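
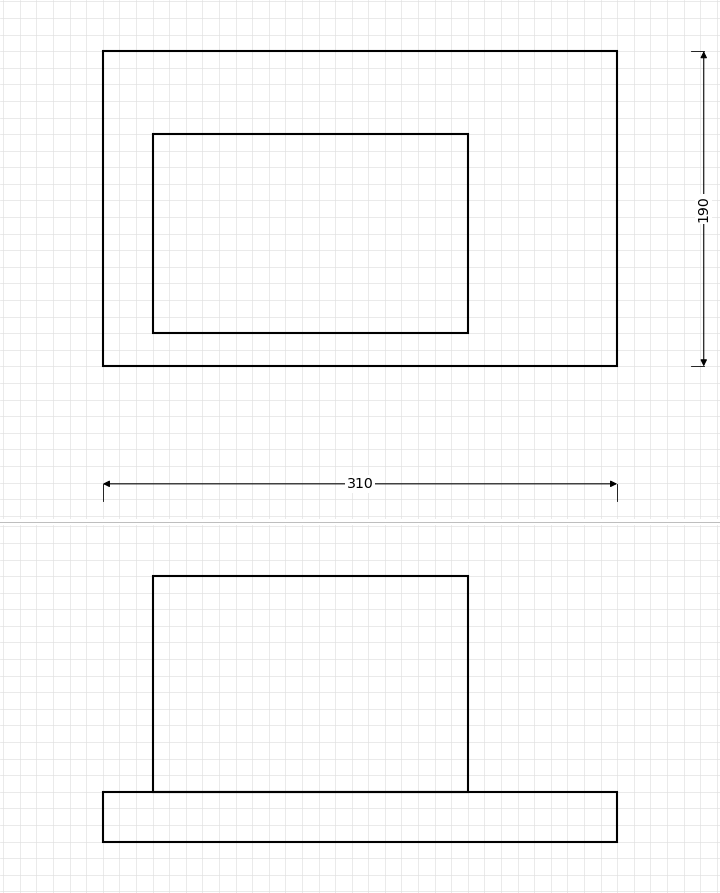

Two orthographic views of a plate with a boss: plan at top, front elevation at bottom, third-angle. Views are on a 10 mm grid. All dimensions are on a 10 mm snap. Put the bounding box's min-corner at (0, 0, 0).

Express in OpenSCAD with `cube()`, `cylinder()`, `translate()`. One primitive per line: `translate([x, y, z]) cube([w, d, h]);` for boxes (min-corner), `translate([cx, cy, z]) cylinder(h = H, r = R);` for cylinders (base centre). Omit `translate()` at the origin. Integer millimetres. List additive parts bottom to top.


cube([310, 190, 30]);
translate([30, 20, 30]) cube([190, 120, 130]);


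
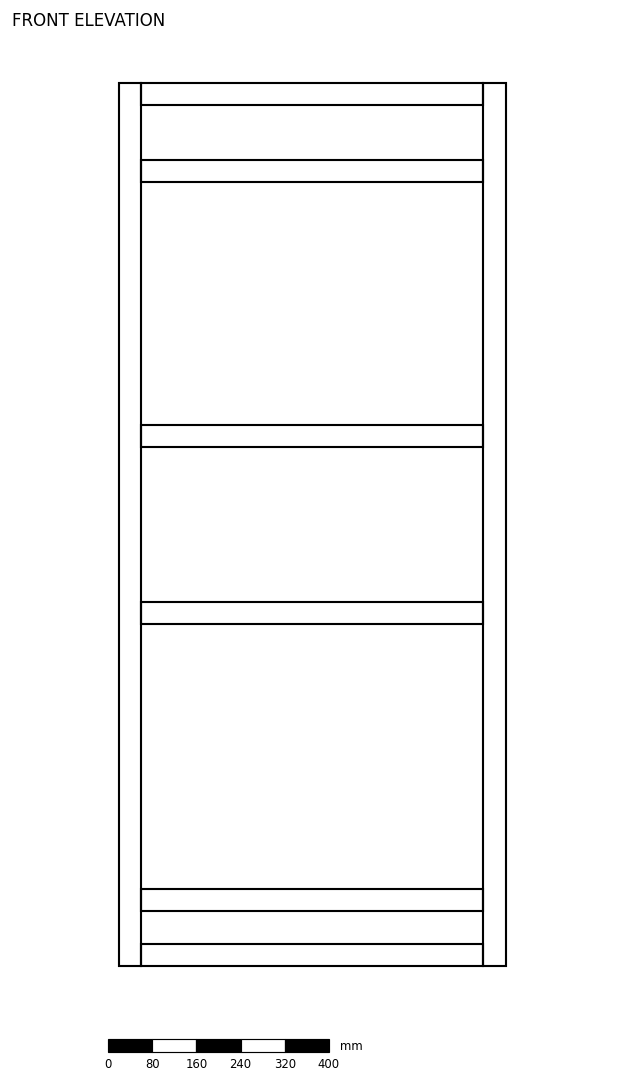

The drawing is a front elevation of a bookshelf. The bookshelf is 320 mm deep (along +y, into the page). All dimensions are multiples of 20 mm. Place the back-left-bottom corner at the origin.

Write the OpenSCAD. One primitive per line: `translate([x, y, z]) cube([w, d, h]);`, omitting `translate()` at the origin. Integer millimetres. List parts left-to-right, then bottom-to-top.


cube([40, 320, 1600]);
translate([40, 0, 0]) cube([620, 320, 40]);
translate([40, 0, 100]) cube([620, 320, 40]);
translate([40, 0, 620]) cube([620, 320, 40]);
translate([40, 0, 940]) cube([620, 320, 40]);
translate([40, 0, 1420]) cube([620, 320, 40]);
translate([40, 0, 1560]) cube([620, 320, 40]);
translate([660, 0, 0]) cube([40, 320, 1600]);


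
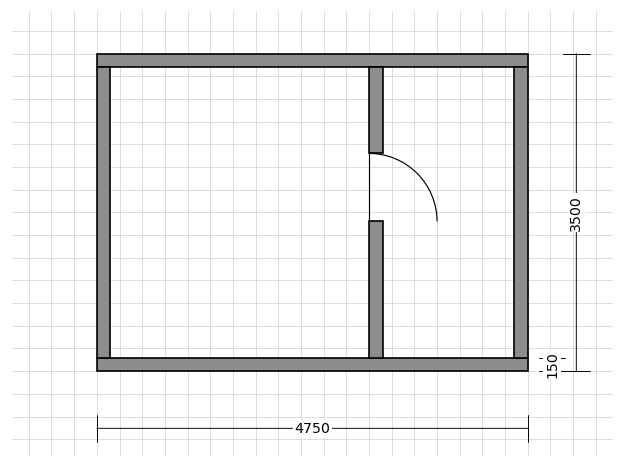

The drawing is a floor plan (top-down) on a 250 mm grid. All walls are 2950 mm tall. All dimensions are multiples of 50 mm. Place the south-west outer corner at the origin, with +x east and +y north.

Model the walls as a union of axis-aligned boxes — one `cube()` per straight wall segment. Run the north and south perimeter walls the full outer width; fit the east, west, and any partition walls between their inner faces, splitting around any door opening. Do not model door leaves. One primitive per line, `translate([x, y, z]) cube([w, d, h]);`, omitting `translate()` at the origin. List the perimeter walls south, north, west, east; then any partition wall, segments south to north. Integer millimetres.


cube([4750, 150, 2950]);
translate([0, 3350, 0]) cube([4750, 150, 2950]);
translate([0, 150, 0]) cube([150, 3200, 2950]);
translate([4600, 150, 0]) cube([150, 3200, 2950]);
translate([3000, 150, 0]) cube([150, 1500, 2950]);
translate([3000, 2400, 0]) cube([150, 950, 2950]);


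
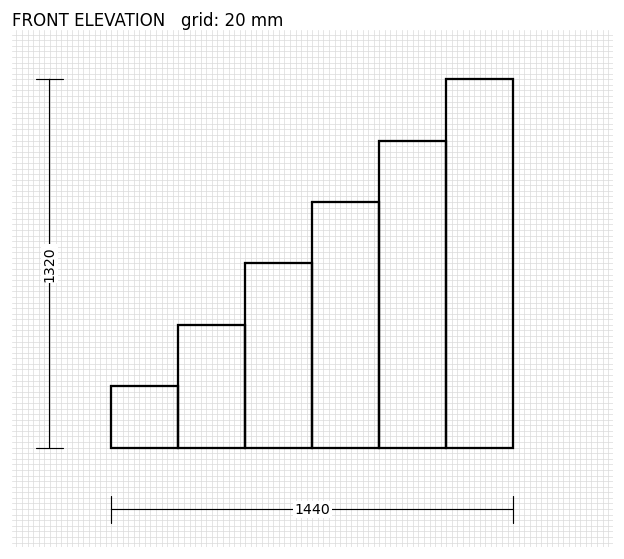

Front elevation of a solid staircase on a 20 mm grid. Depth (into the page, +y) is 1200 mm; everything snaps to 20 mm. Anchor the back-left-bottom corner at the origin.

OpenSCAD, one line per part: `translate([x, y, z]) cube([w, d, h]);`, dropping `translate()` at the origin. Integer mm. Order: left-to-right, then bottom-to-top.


cube([240, 1200, 220]);
translate([240, 0, 0]) cube([240, 1200, 440]);
translate([480, 0, 0]) cube([240, 1200, 660]);
translate([720, 0, 0]) cube([240, 1200, 880]);
translate([960, 0, 0]) cube([240, 1200, 1100]);
translate([1200, 0, 0]) cube([240, 1200, 1320]);


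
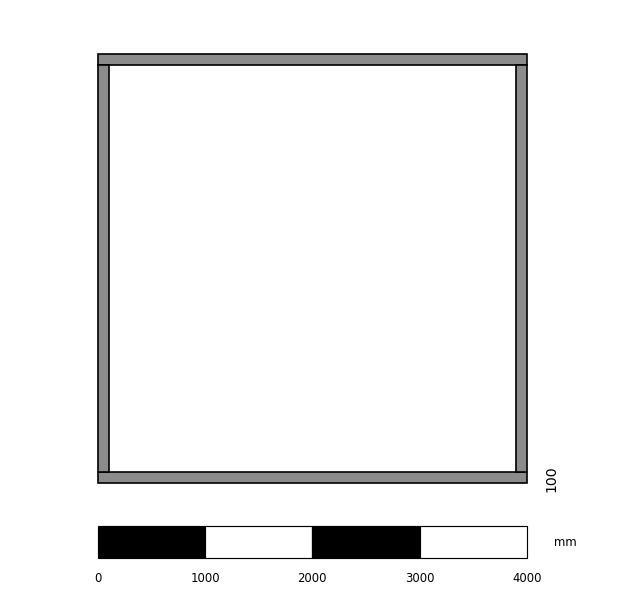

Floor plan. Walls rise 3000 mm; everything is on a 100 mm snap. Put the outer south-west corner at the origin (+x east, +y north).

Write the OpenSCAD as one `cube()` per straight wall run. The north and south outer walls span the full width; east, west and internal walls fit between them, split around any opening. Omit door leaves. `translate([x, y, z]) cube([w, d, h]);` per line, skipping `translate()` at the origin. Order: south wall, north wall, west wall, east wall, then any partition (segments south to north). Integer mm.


cube([4000, 100, 3000]);
translate([0, 3900, 0]) cube([4000, 100, 3000]);
translate([0, 100, 0]) cube([100, 3800, 3000]);
translate([3900, 100, 0]) cube([100, 3800, 3000]);


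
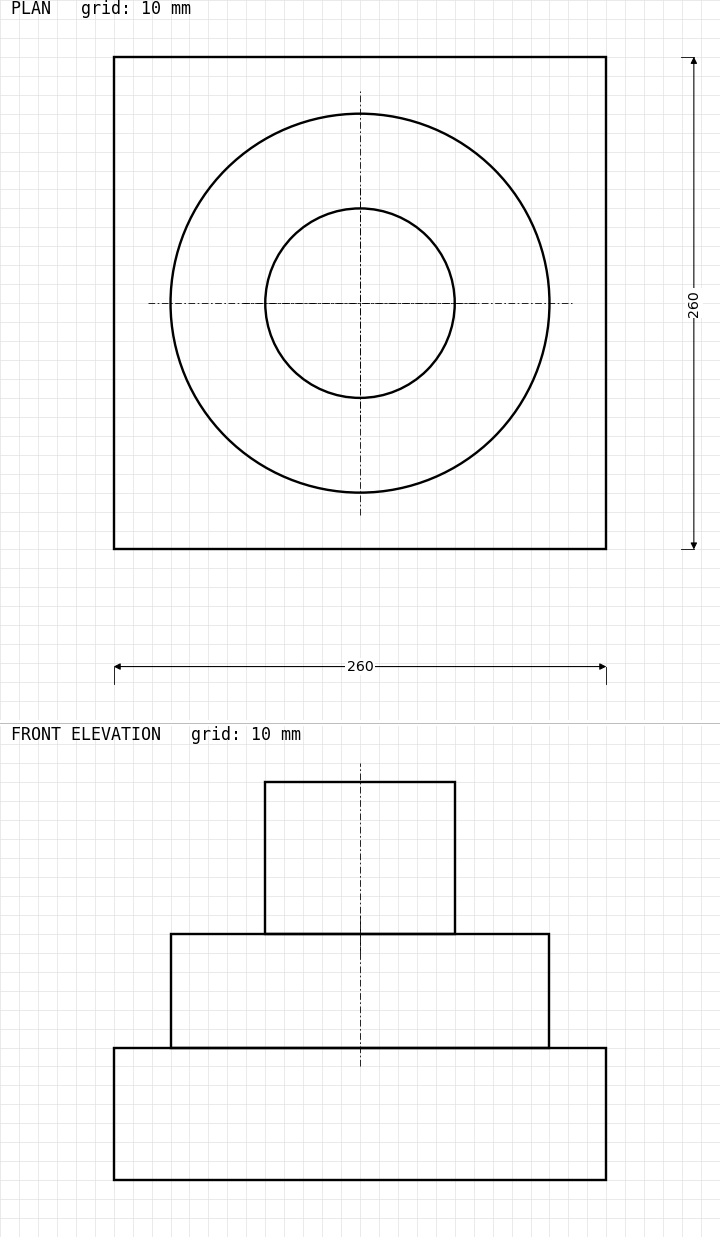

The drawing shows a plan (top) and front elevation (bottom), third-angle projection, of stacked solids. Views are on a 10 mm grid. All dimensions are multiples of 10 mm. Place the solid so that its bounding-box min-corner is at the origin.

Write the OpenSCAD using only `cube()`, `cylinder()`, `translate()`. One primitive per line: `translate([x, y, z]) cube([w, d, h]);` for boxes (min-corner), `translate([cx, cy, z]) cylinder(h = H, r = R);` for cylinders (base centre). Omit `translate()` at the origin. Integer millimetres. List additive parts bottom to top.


cube([260, 260, 70]);
translate([130, 130, 70]) cylinder(h = 60, r = 100);
translate([130, 130, 130]) cylinder(h = 80, r = 50);


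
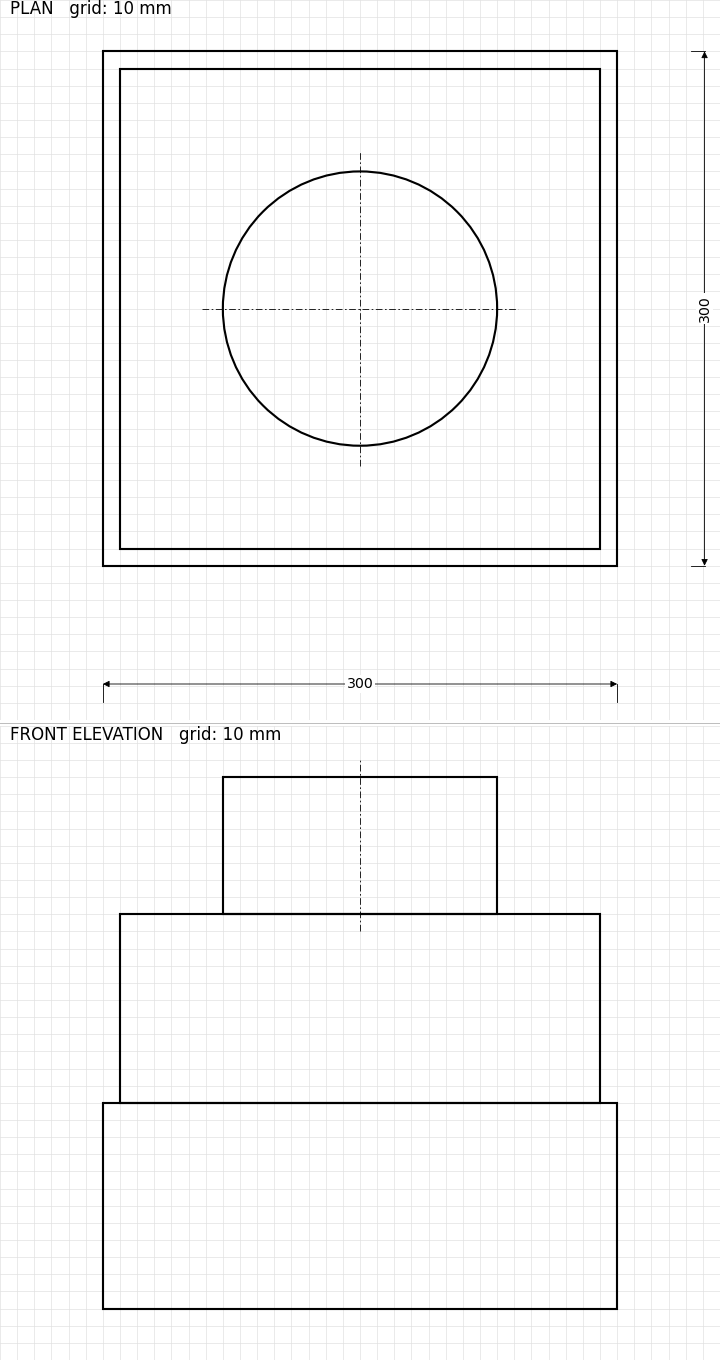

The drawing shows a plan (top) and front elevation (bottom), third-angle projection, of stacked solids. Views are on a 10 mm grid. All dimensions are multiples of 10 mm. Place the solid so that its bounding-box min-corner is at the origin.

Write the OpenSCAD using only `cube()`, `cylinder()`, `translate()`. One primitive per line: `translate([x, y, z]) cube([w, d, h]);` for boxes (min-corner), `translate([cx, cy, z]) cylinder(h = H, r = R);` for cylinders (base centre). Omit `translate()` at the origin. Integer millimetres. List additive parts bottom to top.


cube([300, 300, 120]);
translate([10, 10, 120]) cube([280, 280, 110]);
translate([150, 150, 230]) cylinder(h = 80, r = 80);


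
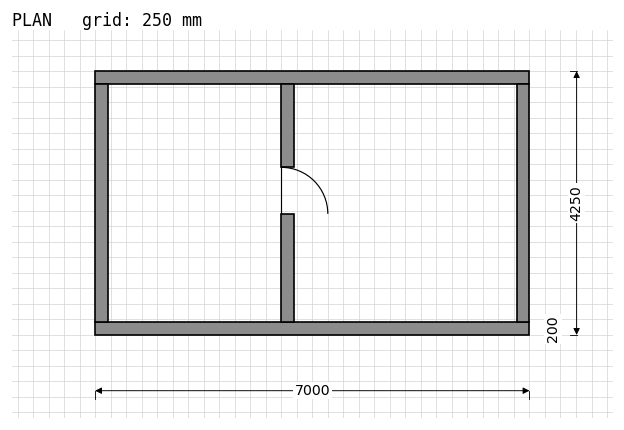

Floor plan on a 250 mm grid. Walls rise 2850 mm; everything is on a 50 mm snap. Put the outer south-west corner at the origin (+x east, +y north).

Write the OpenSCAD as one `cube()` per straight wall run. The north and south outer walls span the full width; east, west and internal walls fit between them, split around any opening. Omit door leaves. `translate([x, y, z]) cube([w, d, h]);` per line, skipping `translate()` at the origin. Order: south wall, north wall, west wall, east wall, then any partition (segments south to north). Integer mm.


cube([7000, 200, 2850]);
translate([0, 4050, 0]) cube([7000, 200, 2850]);
translate([0, 200, 0]) cube([200, 3850, 2850]);
translate([6800, 200, 0]) cube([200, 3850, 2850]);
translate([3000, 200, 0]) cube([200, 1750, 2850]);
translate([3000, 2700, 0]) cube([200, 1350, 2850]);


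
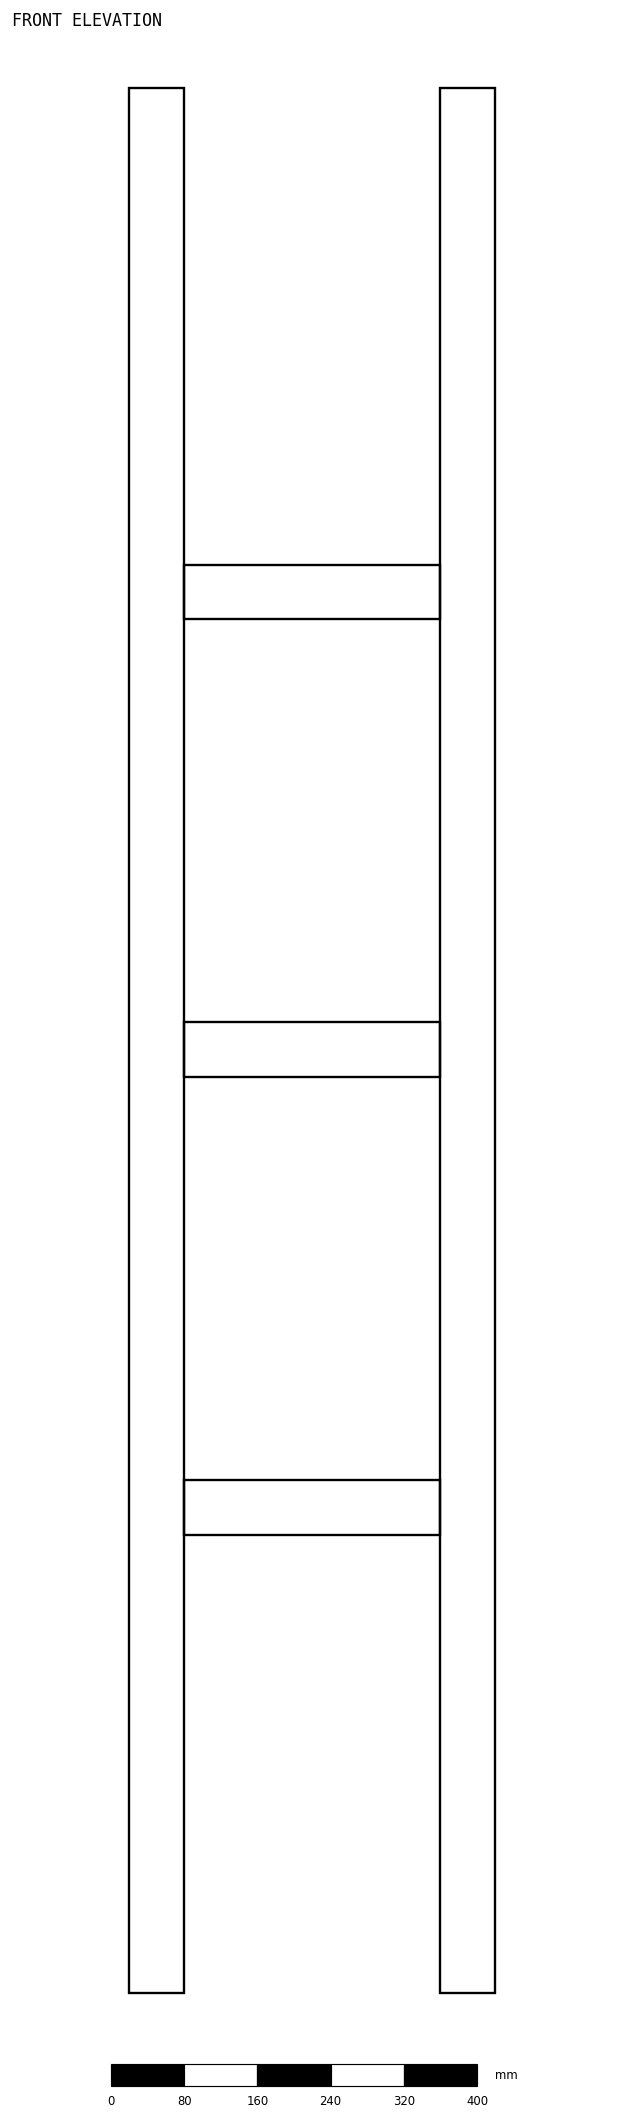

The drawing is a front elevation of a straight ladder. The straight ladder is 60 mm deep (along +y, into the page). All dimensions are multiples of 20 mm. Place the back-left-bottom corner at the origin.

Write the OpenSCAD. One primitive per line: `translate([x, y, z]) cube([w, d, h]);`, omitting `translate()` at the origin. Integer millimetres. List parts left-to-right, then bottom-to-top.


cube([60, 60, 2080]);
translate([60, 0, 500]) cube([280, 60, 60]);
translate([60, 0, 1000]) cube([280, 60, 60]);
translate([60, 0, 1500]) cube([280, 60, 60]);
translate([340, 0, 0]) cube([60, 60, 2080]);


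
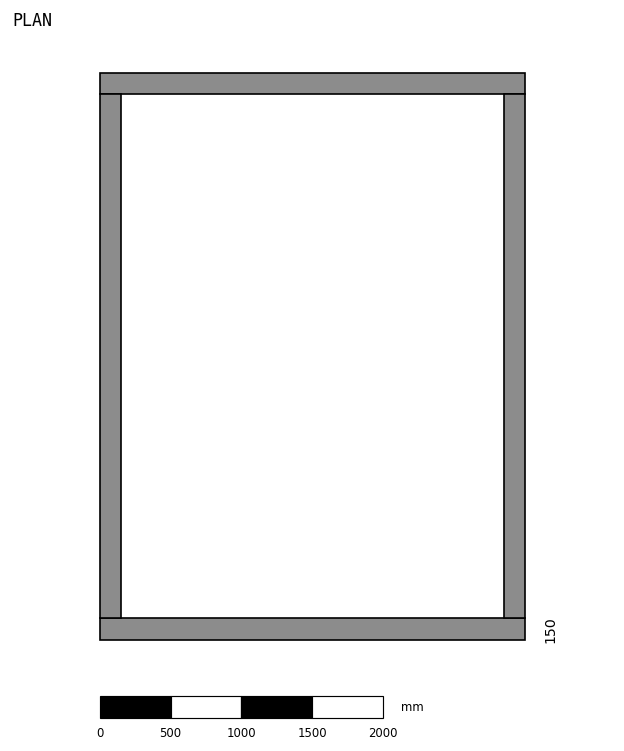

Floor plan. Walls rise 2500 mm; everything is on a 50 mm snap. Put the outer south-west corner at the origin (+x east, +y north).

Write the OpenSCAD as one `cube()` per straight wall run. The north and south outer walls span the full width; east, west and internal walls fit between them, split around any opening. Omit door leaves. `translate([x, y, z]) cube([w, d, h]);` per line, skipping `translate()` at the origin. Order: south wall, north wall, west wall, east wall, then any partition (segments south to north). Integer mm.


cube([3000, 150, 2500]);
translate([0, 3850, 0]) cube([3000, 150, 2500]);
translate([0, 150, 0]) cube([150, 3700, 2500]);
translate([2850, 150, 0]) cube([150, 3700, 2500]);


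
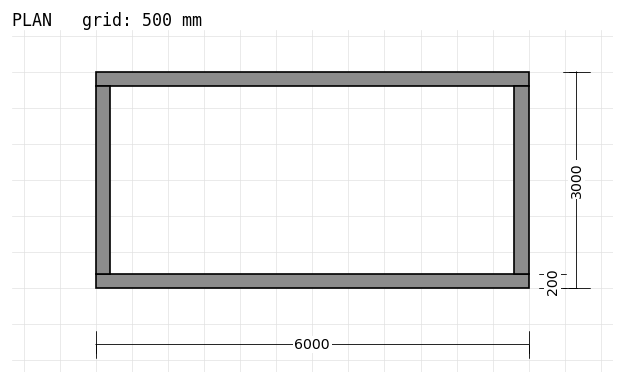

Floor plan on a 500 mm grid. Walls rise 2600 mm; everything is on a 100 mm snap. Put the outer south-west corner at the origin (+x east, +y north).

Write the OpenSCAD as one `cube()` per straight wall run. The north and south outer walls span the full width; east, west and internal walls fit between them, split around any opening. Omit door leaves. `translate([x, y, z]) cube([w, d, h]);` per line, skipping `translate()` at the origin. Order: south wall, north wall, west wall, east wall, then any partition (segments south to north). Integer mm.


cube([6000, 200, 2600]);
translate([0, 2800, 0]) cube([6000, 200, 2600]);
translate([0, 200, 0]) cube([200, 2600, 2600]);
translate([5800, 200, 0]) cube([200, 2600, 2600]);


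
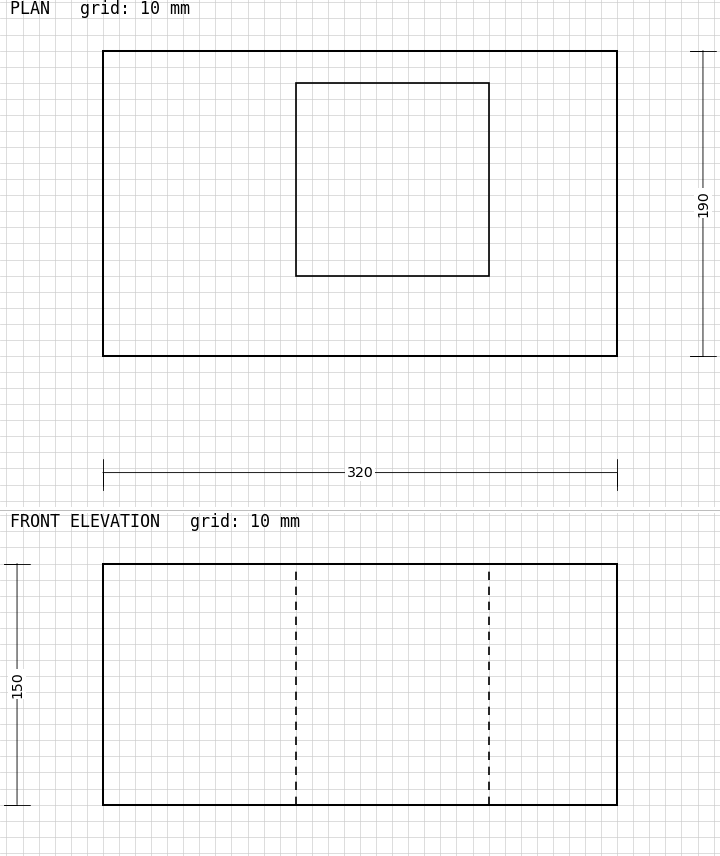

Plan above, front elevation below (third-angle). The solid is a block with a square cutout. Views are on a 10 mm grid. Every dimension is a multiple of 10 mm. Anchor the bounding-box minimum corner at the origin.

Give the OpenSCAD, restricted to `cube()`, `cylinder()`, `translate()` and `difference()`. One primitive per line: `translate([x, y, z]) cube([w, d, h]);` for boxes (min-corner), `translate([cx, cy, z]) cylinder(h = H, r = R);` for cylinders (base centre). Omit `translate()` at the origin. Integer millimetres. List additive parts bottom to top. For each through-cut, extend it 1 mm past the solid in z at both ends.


difference() {
  cube([320, 190, 150]);
  translate([120, 50, -1]) cube([120, 120, 152]);
}


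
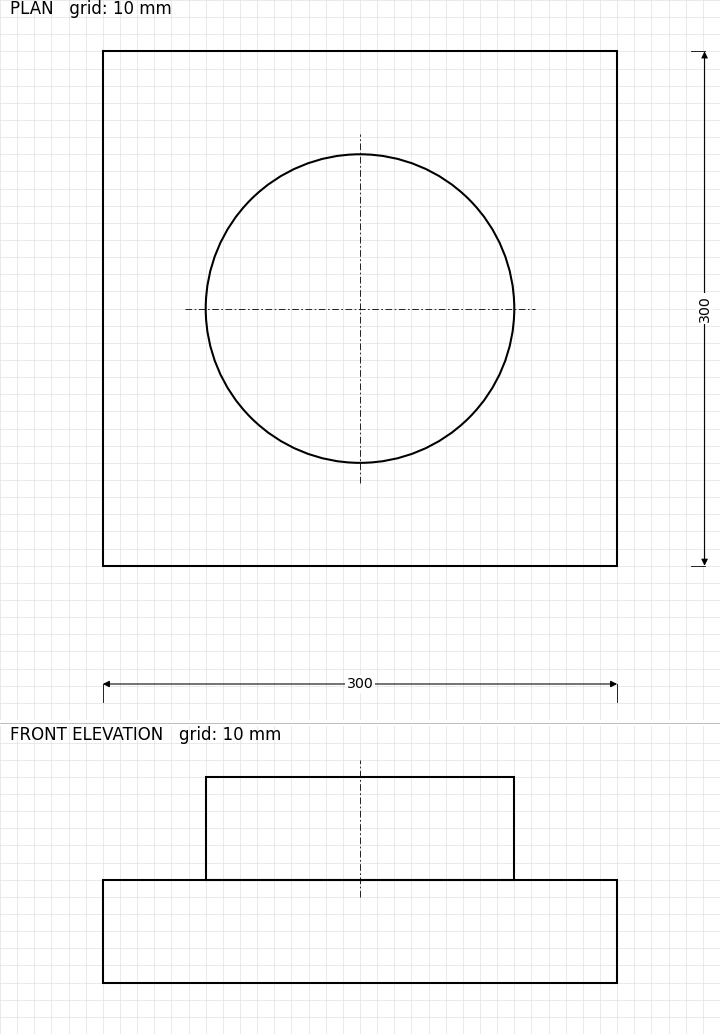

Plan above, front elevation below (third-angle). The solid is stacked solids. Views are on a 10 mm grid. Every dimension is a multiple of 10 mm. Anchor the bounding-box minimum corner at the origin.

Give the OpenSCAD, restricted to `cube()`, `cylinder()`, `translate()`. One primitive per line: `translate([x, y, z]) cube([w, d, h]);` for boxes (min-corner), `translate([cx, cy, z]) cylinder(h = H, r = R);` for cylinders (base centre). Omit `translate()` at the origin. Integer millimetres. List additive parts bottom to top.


cube([300, 300, 60]);
translate([150, 150, 60]) cylinder(h = 60, r = 90);


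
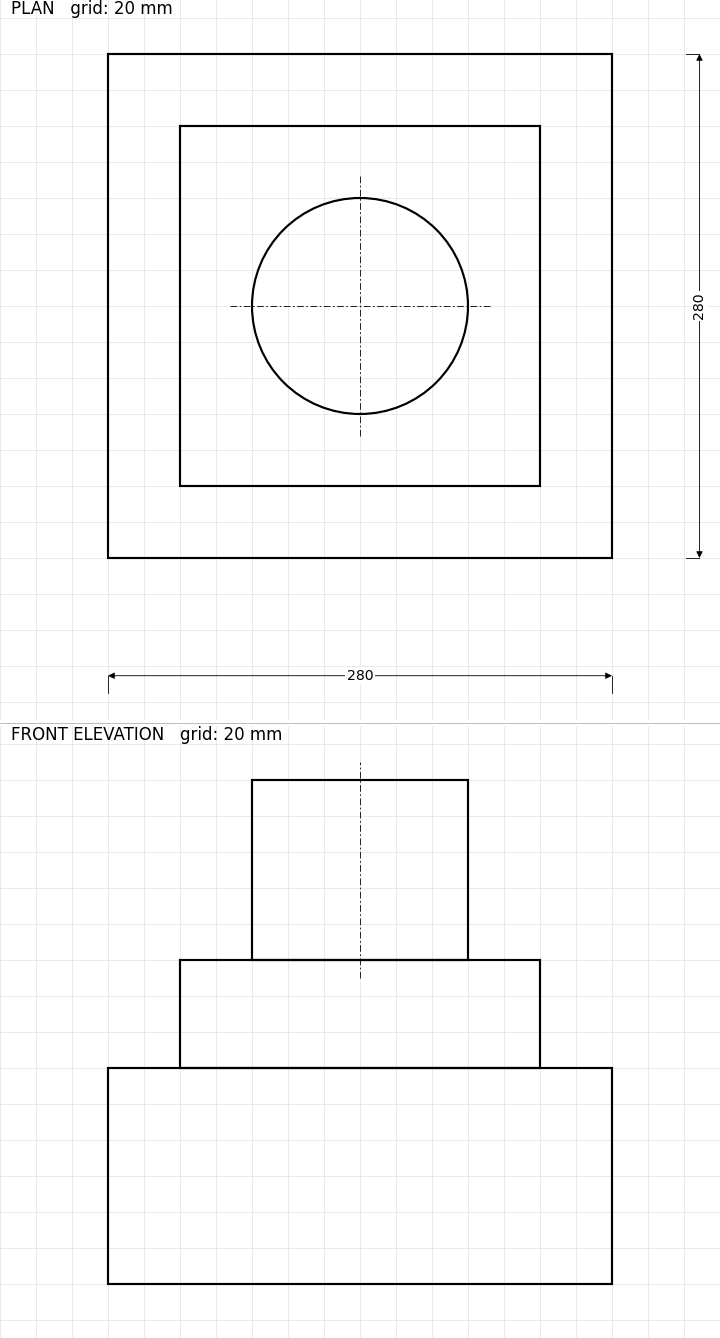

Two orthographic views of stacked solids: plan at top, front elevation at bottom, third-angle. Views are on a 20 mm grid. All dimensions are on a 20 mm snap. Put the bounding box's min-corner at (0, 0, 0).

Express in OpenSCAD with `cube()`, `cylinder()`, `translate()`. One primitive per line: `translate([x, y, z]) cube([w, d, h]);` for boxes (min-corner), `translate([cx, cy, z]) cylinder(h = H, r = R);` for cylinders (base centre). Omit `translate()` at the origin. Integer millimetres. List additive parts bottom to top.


cube([280, 280, 120]);
translate([40, 40, 120]) cube([200, 200, 60]);
translate([140, 140, 180]) cylinder(h = 100, r = 60);


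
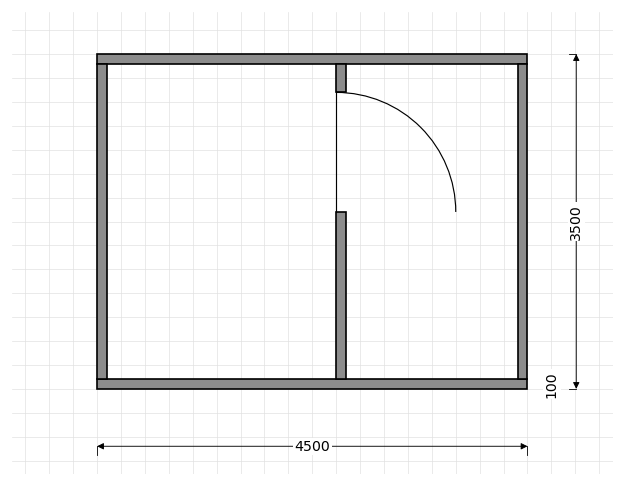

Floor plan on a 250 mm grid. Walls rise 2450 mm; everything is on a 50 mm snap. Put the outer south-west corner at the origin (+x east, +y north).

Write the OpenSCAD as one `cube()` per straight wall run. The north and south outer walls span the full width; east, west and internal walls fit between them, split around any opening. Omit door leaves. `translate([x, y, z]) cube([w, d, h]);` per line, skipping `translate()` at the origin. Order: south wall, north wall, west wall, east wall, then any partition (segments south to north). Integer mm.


cube([4500, 100, 2450]);
translate([0, 3400, 0]) cube([4500, 100, 2450]);
translate([0, 100, 0]) cube([100, 3300, 2450]);
translate([4400, 100, 0]) cube([100, 3300, 2450]);
translate([2500, 100, 0]) cube([100, 1750, 2450]);
translate([2500, 3100, 0]) cube([100, 300, 2450]);


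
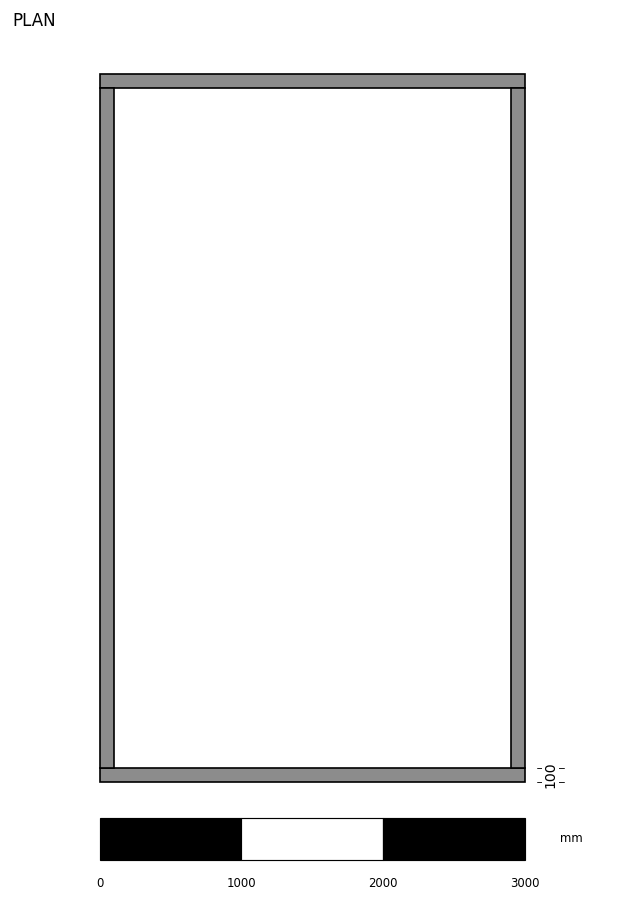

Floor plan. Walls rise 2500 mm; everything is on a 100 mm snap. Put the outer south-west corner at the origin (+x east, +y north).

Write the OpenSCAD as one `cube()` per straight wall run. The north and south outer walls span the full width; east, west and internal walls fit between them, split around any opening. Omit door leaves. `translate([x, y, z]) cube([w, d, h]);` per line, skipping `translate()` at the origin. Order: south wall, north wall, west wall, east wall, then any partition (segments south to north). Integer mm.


cube([3000, 100, 2500]);
translate([0, 4900, 0]) cube([3000, 100, 2500]);
translate([0, 100, 0]) cube([100, 4800, 2500]);
translate([2900, 100, 0]) cube([100, 4800, 2500]);


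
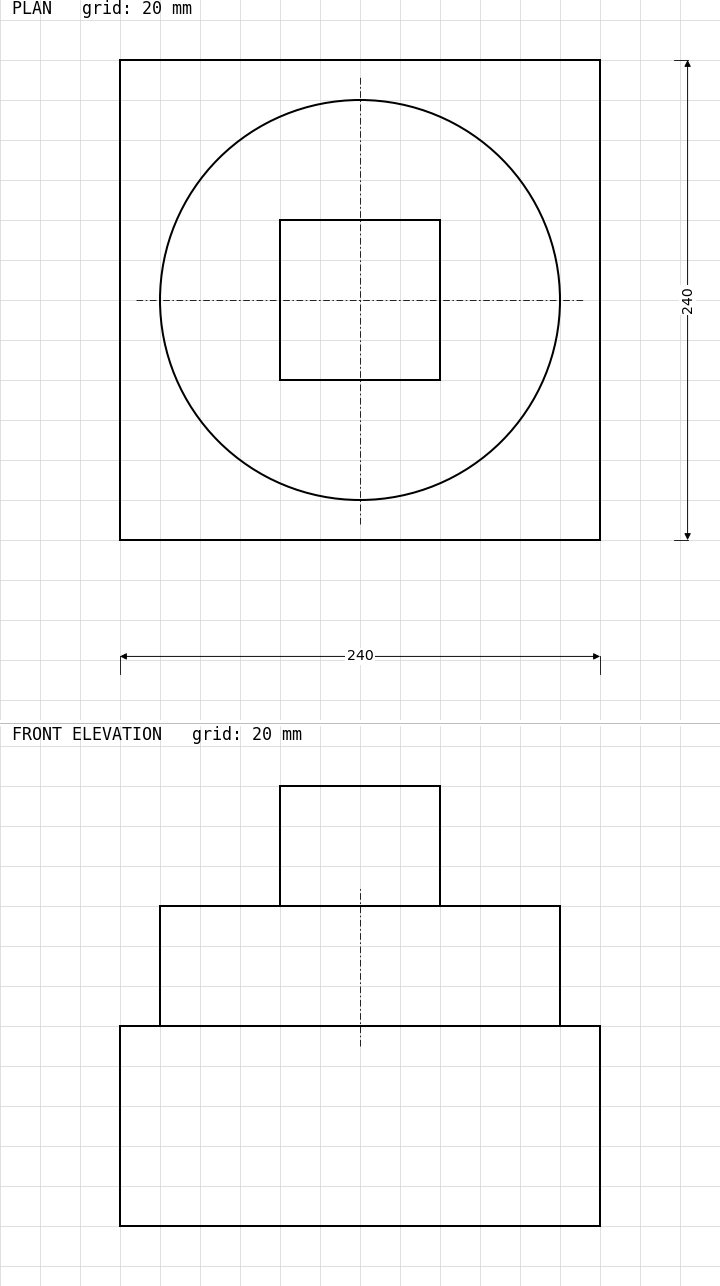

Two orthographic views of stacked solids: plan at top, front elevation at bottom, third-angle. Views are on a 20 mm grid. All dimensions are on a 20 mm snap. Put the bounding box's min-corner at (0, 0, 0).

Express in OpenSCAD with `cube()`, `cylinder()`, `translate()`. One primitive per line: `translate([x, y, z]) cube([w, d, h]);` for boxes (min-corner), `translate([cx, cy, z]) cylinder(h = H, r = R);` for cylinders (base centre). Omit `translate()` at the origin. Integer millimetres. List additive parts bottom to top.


cube([240, 240, 100]);
translate([120, 120, 100]) cylinder(h = 60, r = 100);
translate([80, 80, 160]) cube([80, 80, 60]);


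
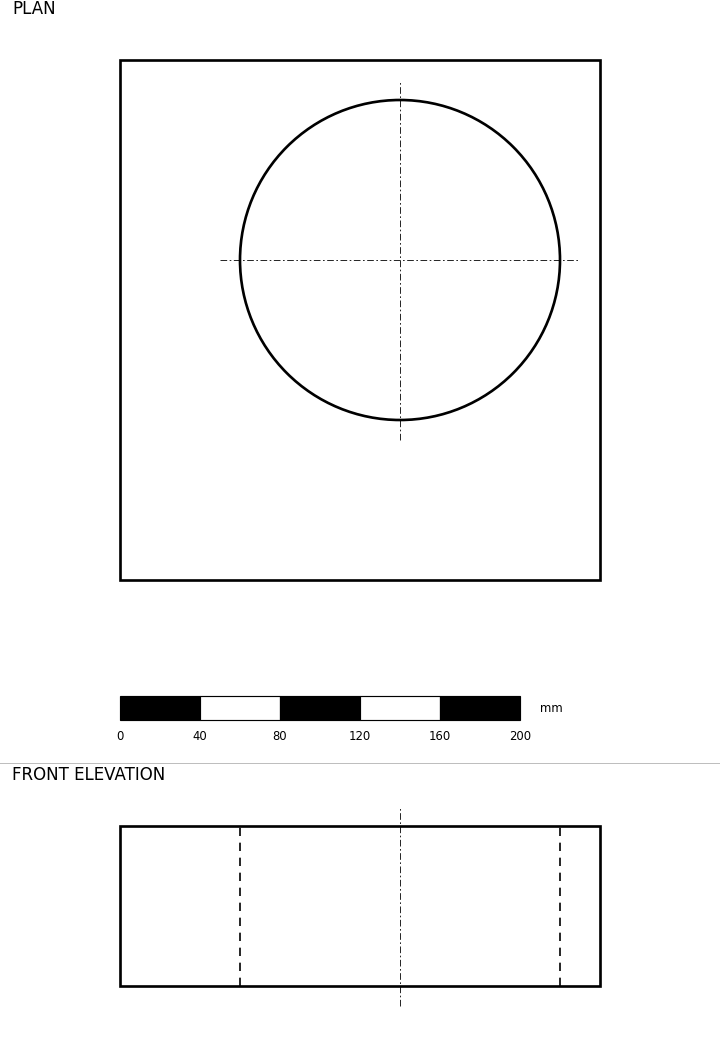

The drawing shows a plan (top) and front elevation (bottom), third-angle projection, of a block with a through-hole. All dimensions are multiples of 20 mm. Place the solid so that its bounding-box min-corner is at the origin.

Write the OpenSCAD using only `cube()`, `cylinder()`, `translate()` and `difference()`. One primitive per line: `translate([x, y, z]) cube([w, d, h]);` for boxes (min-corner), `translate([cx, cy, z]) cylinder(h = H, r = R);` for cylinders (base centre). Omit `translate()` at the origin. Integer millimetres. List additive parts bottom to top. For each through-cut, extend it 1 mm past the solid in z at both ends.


difference() {
  cube([240, 260, 80]);
  translate([140, 160, -1]) cylinder(h = 82, r = 80);
}


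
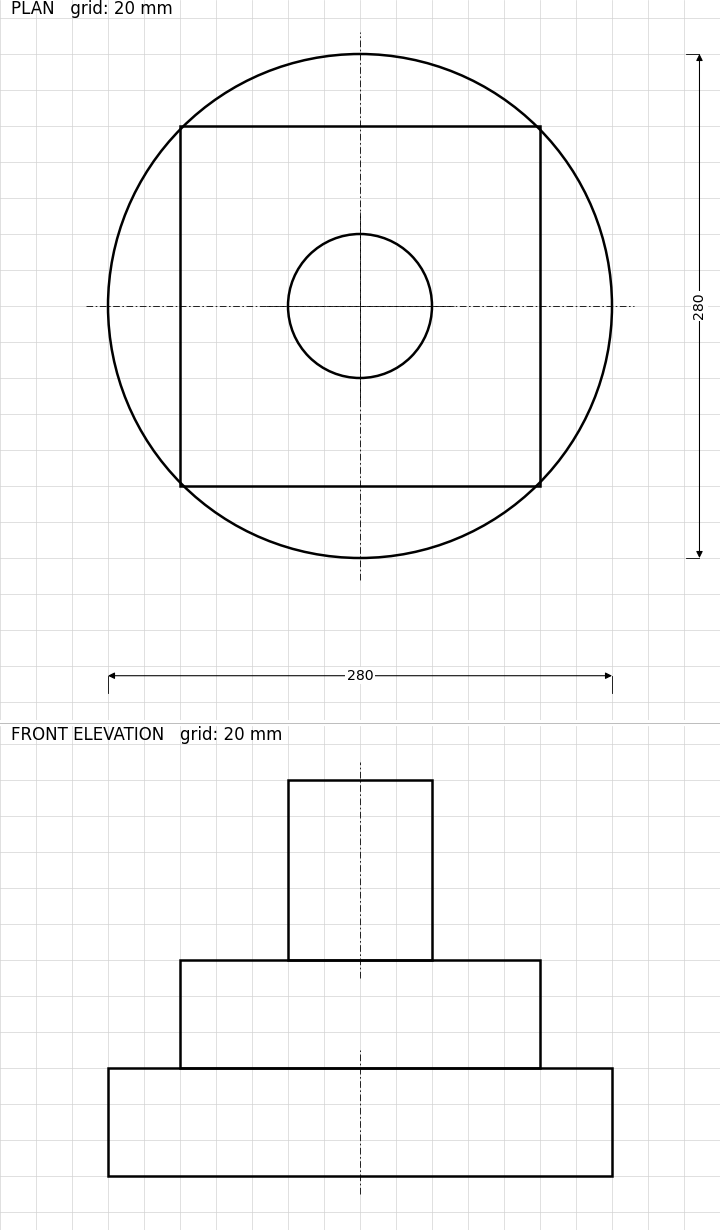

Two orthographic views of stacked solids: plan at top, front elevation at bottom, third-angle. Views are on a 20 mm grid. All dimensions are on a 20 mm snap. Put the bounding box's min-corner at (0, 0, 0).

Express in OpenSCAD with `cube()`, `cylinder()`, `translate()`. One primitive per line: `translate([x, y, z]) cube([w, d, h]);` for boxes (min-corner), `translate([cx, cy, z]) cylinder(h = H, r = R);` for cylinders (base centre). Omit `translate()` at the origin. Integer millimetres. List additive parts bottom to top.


translate([140, 140, 0]) cylinder(h = 60, r = 140);
translate([40, 40, 60]) cube([200, 200, 60]);
translate([140, 140, 120]) cylinder(h = 100, r = 40);


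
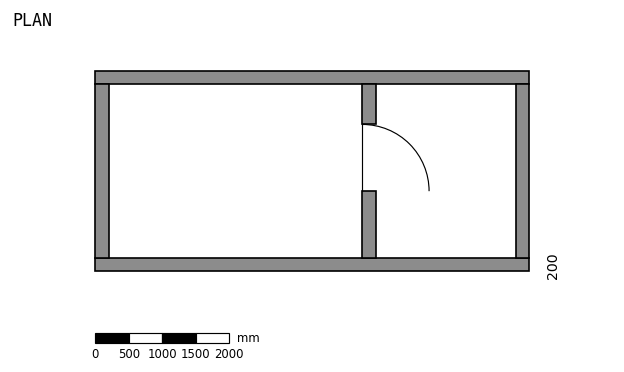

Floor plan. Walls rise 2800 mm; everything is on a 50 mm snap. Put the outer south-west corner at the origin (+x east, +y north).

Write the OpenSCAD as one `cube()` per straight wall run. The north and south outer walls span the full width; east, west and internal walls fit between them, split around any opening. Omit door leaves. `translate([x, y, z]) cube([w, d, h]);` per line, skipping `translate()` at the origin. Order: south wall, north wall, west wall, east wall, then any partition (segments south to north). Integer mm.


cube([6500, 200, 2800]);
translate([0, 2800, 0]) cube([6500, 200, 2800]);
translate([0, 200, 0]) cube([200, 2600, 2800]);
translate([6300, 200, 0]) cube([200, 2600, 2800]);
translate([4000, 200, 0]) cube([200, 1000, 2800]);
translate([4000, 2200, 0]) cube([200, 600, 2800]);


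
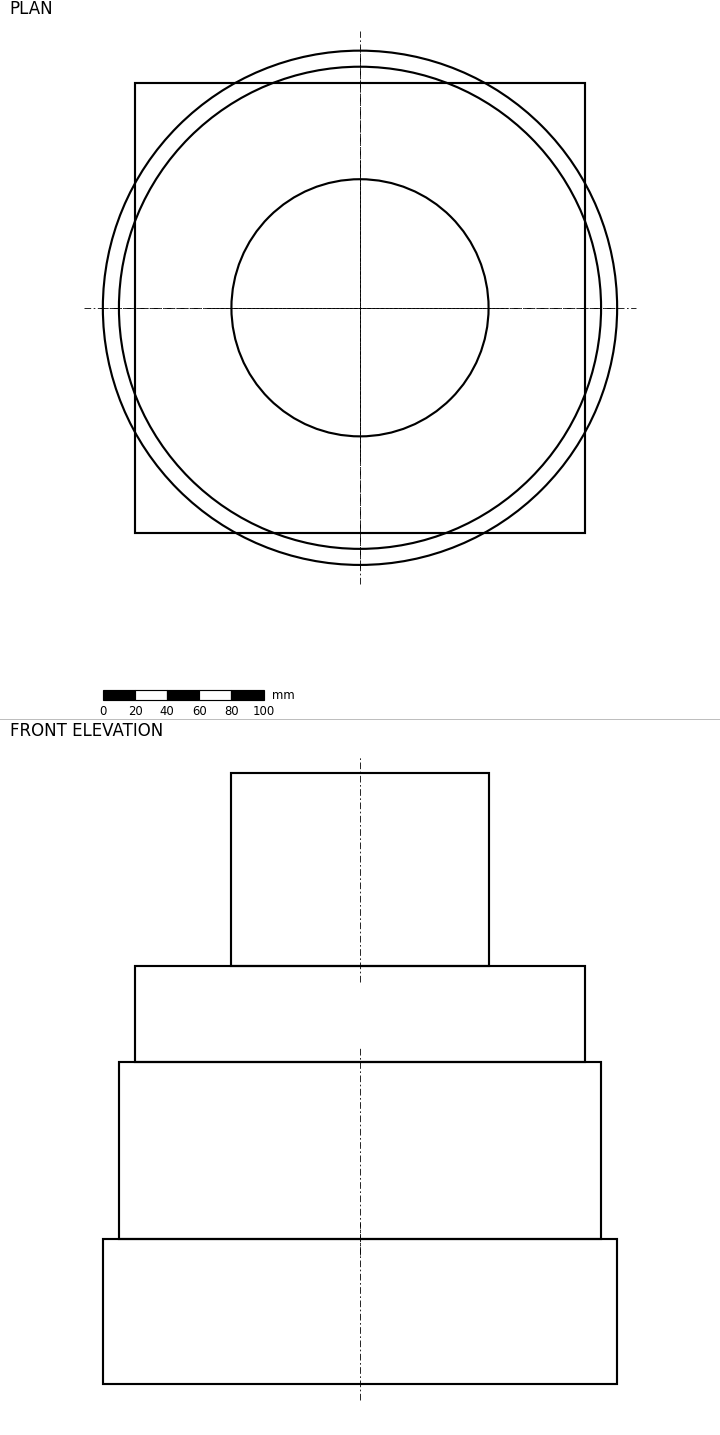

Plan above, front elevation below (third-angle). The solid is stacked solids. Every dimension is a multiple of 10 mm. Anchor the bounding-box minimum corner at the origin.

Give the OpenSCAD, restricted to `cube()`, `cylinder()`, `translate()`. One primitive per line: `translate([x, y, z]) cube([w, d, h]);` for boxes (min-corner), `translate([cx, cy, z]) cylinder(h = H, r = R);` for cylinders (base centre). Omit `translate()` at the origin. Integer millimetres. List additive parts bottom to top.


translate([160, 160, 0]) cylinder(h = 90, r = 160);
translate([160, 160, 90]) cylinder(h = 110, r = 150);
translate([20, 20, 200]) cube([280, 280, 60]);
translate([160, 160, 260]) cylinder(h = 120, r = 80);


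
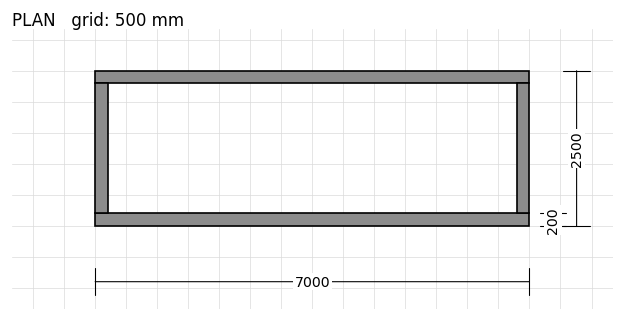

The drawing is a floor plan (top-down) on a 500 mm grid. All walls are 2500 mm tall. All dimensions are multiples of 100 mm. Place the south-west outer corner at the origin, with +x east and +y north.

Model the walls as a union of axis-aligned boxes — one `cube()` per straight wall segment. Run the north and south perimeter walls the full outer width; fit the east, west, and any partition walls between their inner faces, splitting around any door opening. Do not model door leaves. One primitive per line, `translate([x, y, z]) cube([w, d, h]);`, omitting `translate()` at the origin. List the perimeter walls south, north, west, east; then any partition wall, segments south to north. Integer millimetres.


cube([7000, 200, 2500]);
translate([0, 2300, 0]) cube([7000, 200, 2500]);
translate([0, 200, 0]) cube([200, 2100, 2500]);
translate([6800, 200, 0]) cube([200, 2100, 2500]);


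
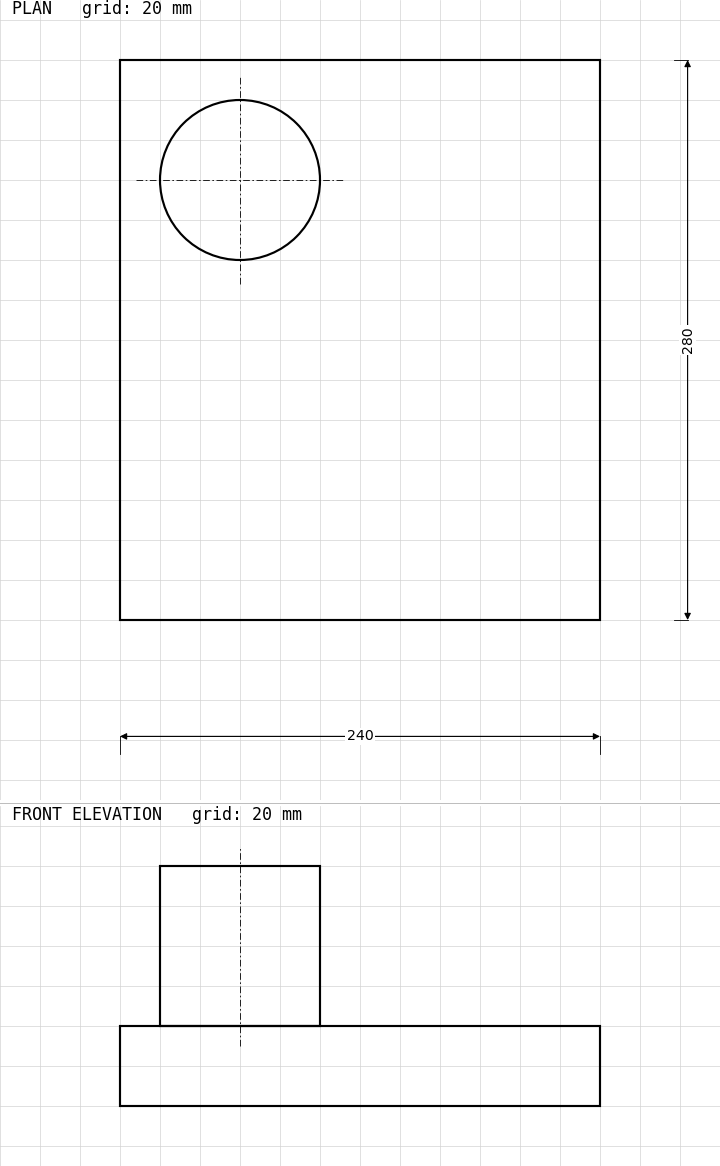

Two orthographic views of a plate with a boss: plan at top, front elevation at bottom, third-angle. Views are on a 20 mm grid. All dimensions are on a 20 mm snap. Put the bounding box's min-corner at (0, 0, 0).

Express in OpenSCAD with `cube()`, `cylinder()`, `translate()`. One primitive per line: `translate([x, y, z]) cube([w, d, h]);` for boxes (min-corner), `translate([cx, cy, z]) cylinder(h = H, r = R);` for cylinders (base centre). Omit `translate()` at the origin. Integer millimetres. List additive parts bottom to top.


cube([240, 280, 40]);
translate([60, 220, 40]) cylinder(h = 80, r = 40);


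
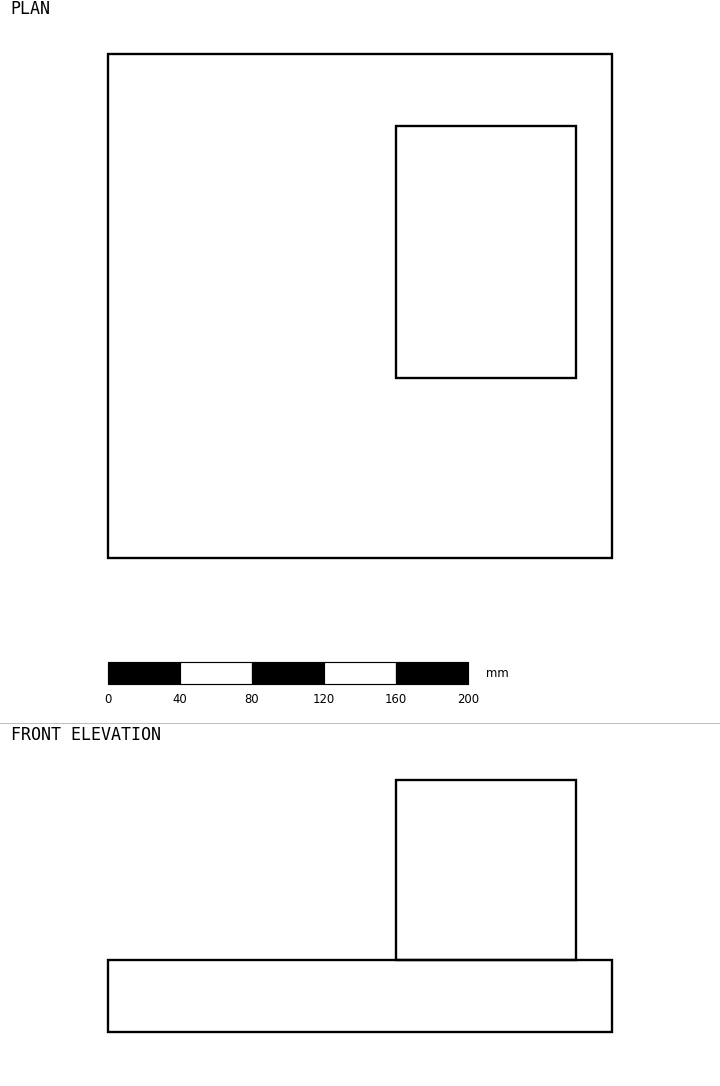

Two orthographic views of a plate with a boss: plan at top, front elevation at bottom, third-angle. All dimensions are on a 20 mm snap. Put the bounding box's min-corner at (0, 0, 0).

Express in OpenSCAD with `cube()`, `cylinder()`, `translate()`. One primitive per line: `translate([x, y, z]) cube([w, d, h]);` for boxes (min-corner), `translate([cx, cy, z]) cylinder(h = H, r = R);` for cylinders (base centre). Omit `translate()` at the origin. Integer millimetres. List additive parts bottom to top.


cube([280, 280, 40]);
translate([160, 100, 40]) cube([100, 140, 100]);


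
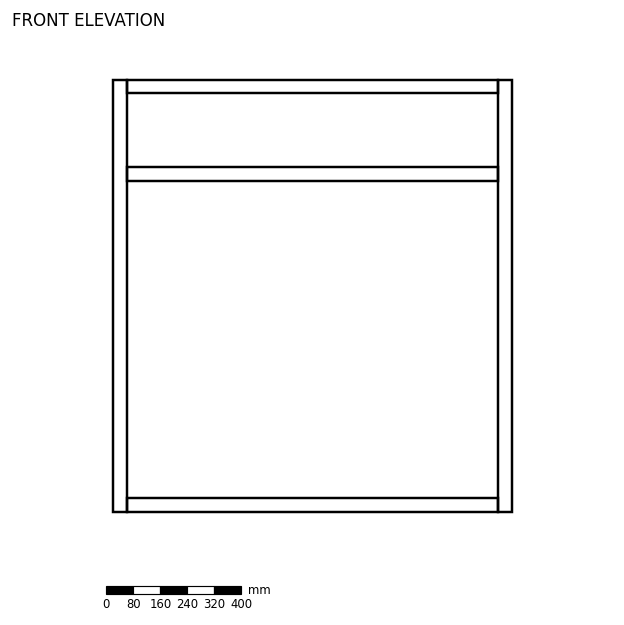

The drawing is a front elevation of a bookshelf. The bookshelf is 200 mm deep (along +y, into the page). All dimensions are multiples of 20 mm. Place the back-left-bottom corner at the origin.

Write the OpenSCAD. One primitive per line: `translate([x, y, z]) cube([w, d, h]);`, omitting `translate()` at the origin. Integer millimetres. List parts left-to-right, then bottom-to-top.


cube([40, 200, 1280]);
translate([40, 0, 0]) cube([1100, 200, 40]);
translate([40, 0, 980]) cube([1100, 200, 40]);
translate([40, 0, 1240]) cube([1100, 200, 40]);
translate([1140, 0, 0]) cube([40, 200, 1280]);


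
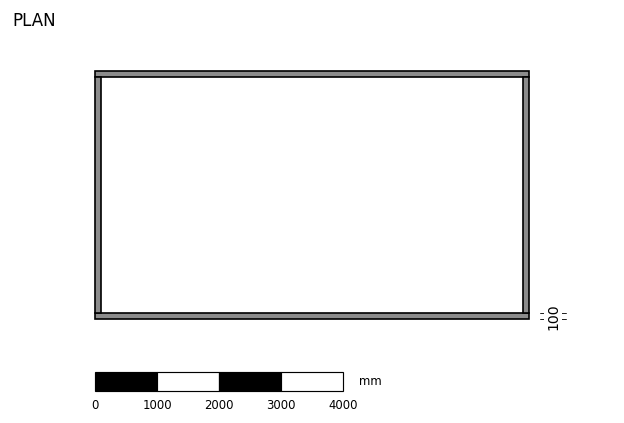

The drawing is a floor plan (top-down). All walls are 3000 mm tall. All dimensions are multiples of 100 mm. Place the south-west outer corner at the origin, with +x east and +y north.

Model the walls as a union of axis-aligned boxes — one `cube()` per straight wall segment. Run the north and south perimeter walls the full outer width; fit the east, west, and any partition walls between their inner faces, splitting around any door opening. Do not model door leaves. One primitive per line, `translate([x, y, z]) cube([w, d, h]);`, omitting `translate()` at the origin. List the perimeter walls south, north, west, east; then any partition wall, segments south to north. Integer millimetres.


cube([7000, 100, 3000]);
translate([0, 3900, 0]) cube([7000, 100, 3000]);
translate([0, 100, 0]) cube([100, 3800, 3000]);
translate([6900, 100, 0]) cube([100, 3800, 3000]);


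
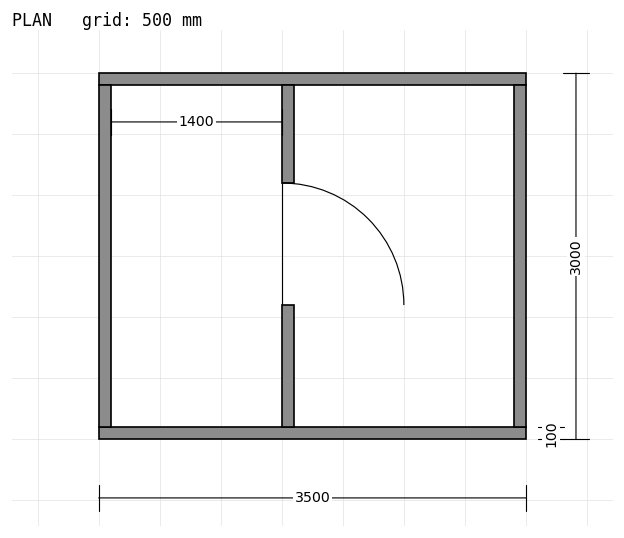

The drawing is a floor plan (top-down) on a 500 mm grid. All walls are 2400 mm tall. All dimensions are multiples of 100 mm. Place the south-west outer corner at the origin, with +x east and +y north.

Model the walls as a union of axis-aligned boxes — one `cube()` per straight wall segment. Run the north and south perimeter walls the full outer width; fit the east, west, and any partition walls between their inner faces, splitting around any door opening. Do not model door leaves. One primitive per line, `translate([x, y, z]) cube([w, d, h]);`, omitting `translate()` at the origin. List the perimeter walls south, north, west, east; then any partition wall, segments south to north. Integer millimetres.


cube([3500, 100, 2400]);
translate([0, 2900, 0]) cube([3500, 100, 2400]);
translate([0, 100, 0]) cube([100, 2800, 2400]);
translate([3400, 100, 0]) cube([100, 2800, 2400]);
translate([1500, 100, 0]) cube([100, 1000, 2400]);
translate([1500, 2100, 0]) cube([100, 800, 2400]);


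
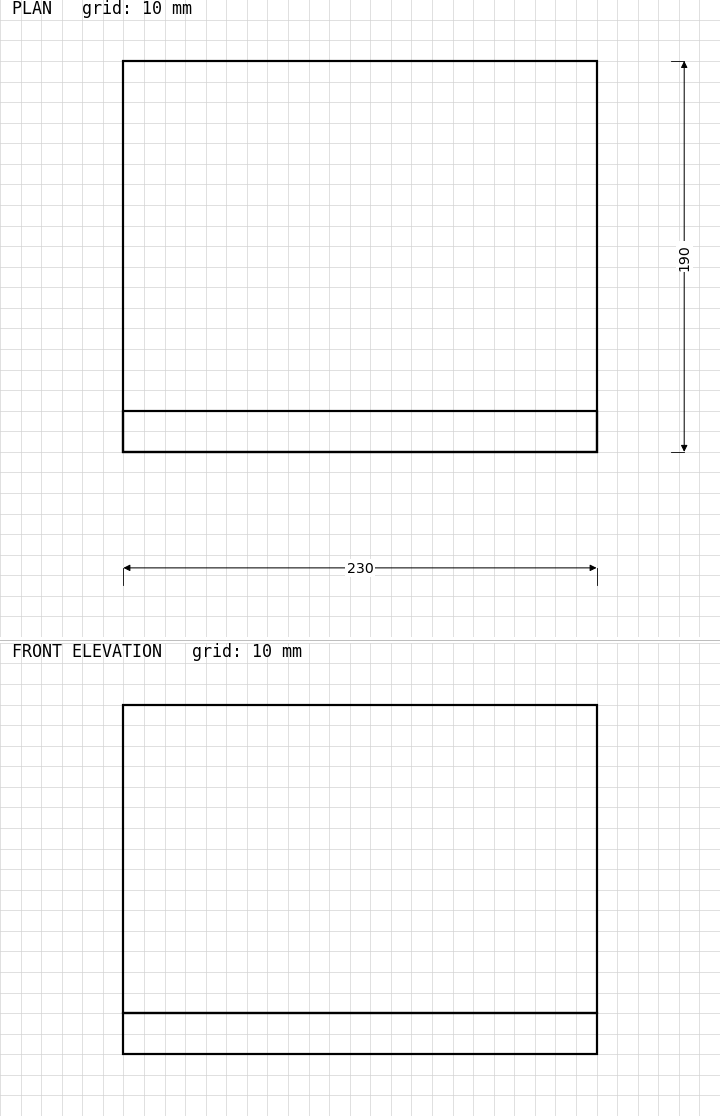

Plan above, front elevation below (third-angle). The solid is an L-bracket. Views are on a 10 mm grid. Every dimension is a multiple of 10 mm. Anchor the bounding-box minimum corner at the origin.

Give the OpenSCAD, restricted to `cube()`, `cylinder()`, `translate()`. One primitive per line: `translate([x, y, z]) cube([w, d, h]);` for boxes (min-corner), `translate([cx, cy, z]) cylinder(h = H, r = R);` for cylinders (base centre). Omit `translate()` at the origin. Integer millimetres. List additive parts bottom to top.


cube([230, 190, 20]);
translate([0, 0, 20]) cube([230, 20, 150]);


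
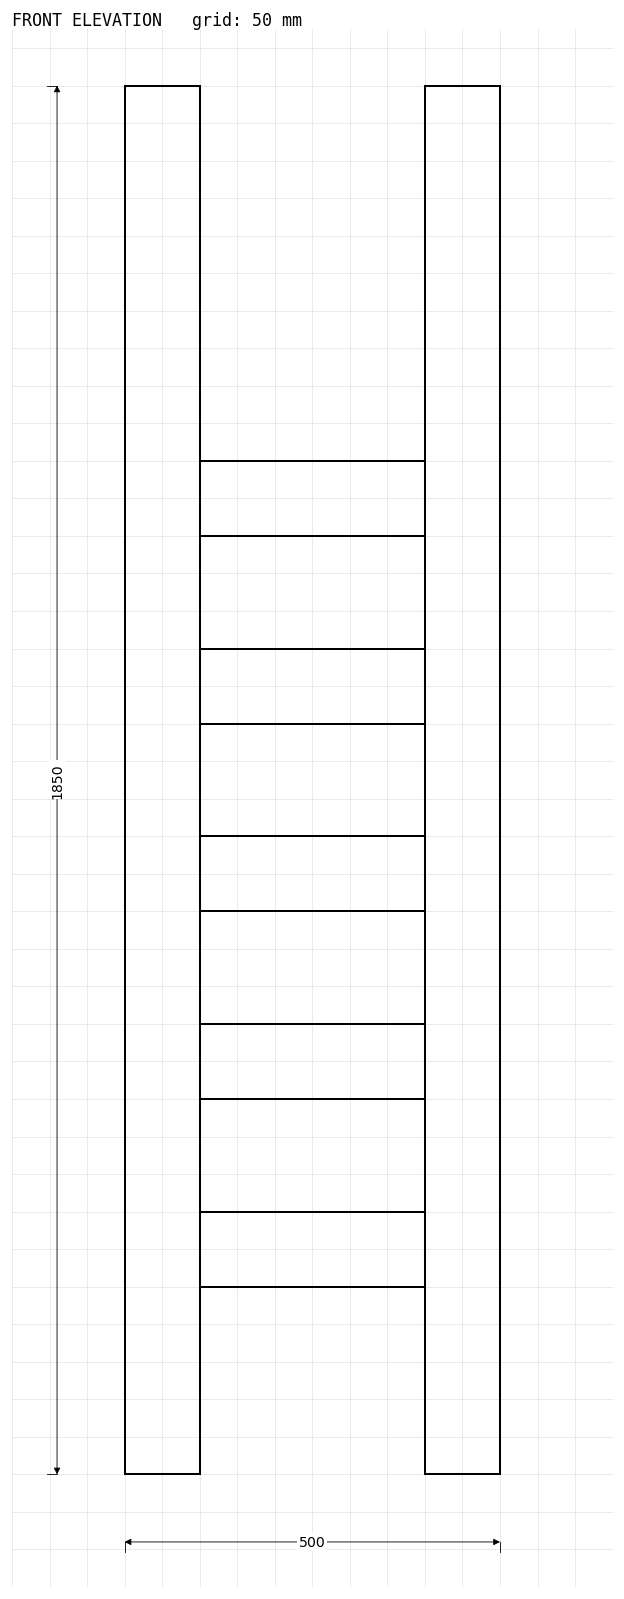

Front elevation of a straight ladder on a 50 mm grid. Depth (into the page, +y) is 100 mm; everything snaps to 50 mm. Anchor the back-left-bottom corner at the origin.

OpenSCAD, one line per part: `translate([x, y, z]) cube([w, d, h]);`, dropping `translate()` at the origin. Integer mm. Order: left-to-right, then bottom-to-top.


cube([100, 100, 1850]);
translate([100, 0, 250]) cube([300, 100, 100]);
translate([100, 0, 500]) cube([300, 100, 100]);
translate([100, 0, 750]) cube([300, 100, 100]);
translate([100, 0, 1000]) cube([300, 100, 100]);
translate([100, 0, 1250]) cube([300, 100, 100]);
translate([400, 0, 0]) cube([100, 100, 1850]);


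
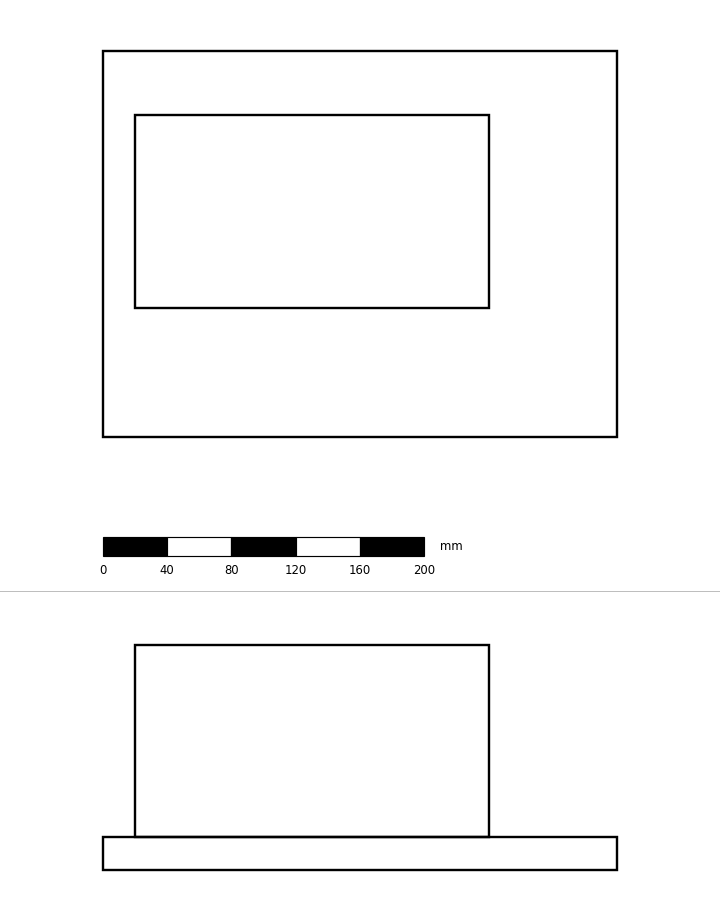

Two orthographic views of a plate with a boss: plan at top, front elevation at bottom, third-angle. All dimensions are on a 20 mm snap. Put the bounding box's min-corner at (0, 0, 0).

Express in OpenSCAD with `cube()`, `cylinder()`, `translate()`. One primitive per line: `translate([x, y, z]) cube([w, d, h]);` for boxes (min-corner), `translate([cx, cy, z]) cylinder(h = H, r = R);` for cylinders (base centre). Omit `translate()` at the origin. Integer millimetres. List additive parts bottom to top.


cube([320, 240, 20]);
translate([20, 80, 20]) cube([220, 120, 120]);


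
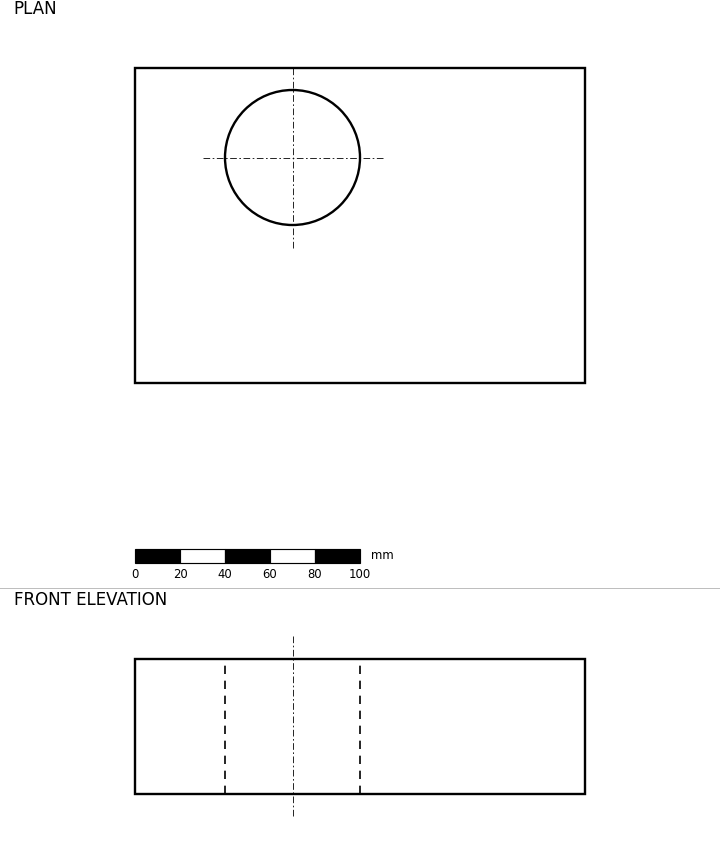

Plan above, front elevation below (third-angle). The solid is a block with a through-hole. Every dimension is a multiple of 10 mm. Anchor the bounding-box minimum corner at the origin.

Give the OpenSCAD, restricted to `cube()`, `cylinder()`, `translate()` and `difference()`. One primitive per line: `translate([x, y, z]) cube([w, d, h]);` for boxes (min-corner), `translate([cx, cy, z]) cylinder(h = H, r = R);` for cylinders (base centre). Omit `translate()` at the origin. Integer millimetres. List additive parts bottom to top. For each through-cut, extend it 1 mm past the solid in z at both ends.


difference() {
  cube([200, 140, 60]);
  translate([70, 100, -1]) cylinder(h = 62, r = 30);
}


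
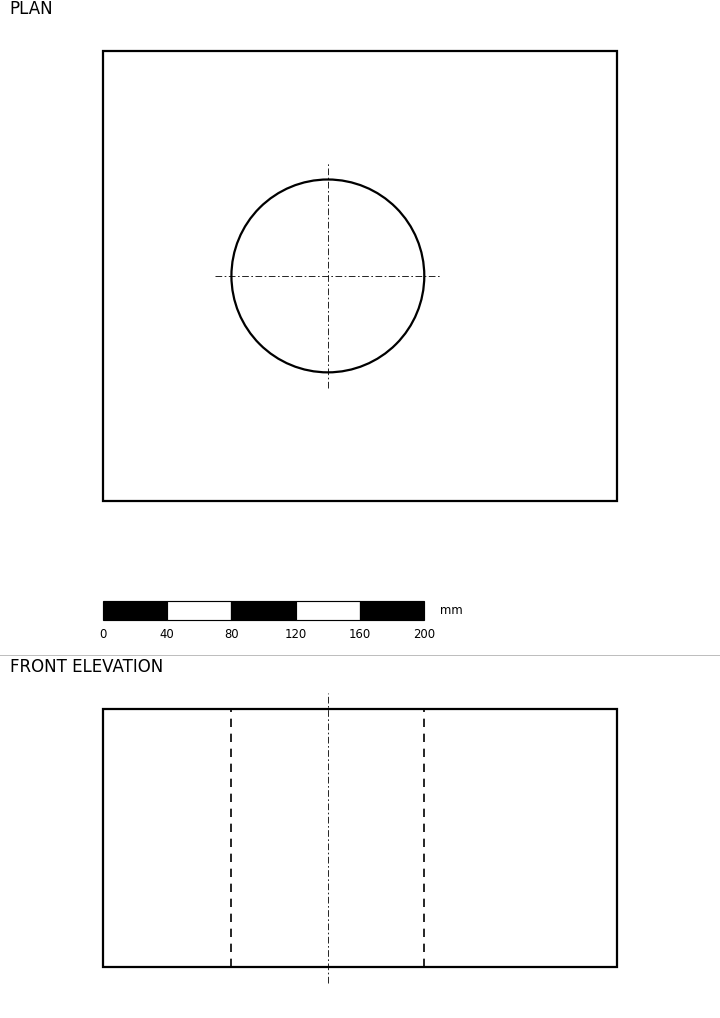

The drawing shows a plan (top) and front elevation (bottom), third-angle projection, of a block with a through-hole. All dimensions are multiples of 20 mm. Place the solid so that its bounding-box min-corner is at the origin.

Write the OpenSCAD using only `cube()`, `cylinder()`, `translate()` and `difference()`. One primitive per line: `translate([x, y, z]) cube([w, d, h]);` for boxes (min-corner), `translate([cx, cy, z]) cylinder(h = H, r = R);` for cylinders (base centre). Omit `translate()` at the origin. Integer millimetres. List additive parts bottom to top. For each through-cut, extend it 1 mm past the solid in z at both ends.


difference() {
  cube([320, 280, 160]);
  translate([140, 140, -1]) cylinder(h = 162, r = 60);
}


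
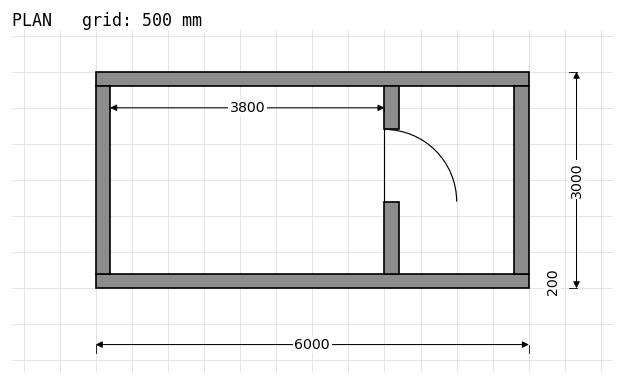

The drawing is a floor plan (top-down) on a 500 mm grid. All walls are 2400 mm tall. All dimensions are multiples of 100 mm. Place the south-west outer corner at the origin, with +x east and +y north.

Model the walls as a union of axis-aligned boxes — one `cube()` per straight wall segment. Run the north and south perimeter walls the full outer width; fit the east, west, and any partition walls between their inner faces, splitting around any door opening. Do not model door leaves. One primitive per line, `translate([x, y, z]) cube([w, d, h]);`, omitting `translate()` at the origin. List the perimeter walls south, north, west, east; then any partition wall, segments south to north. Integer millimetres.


cube([6000, 200, 2400]);
translate([0, 2800, 0]) cube([6000, 200, 2400]);
translate([0, 200, 0]) cube([200, 2600, 2400]);
translate([5800, 200, 0]) cube([200, 2600, 2400]);
translate([4000, 200, 0]) cube([200, 1000, 2400]);
translate([4000, 2200, 0]) cube([200, 600, 2400]);


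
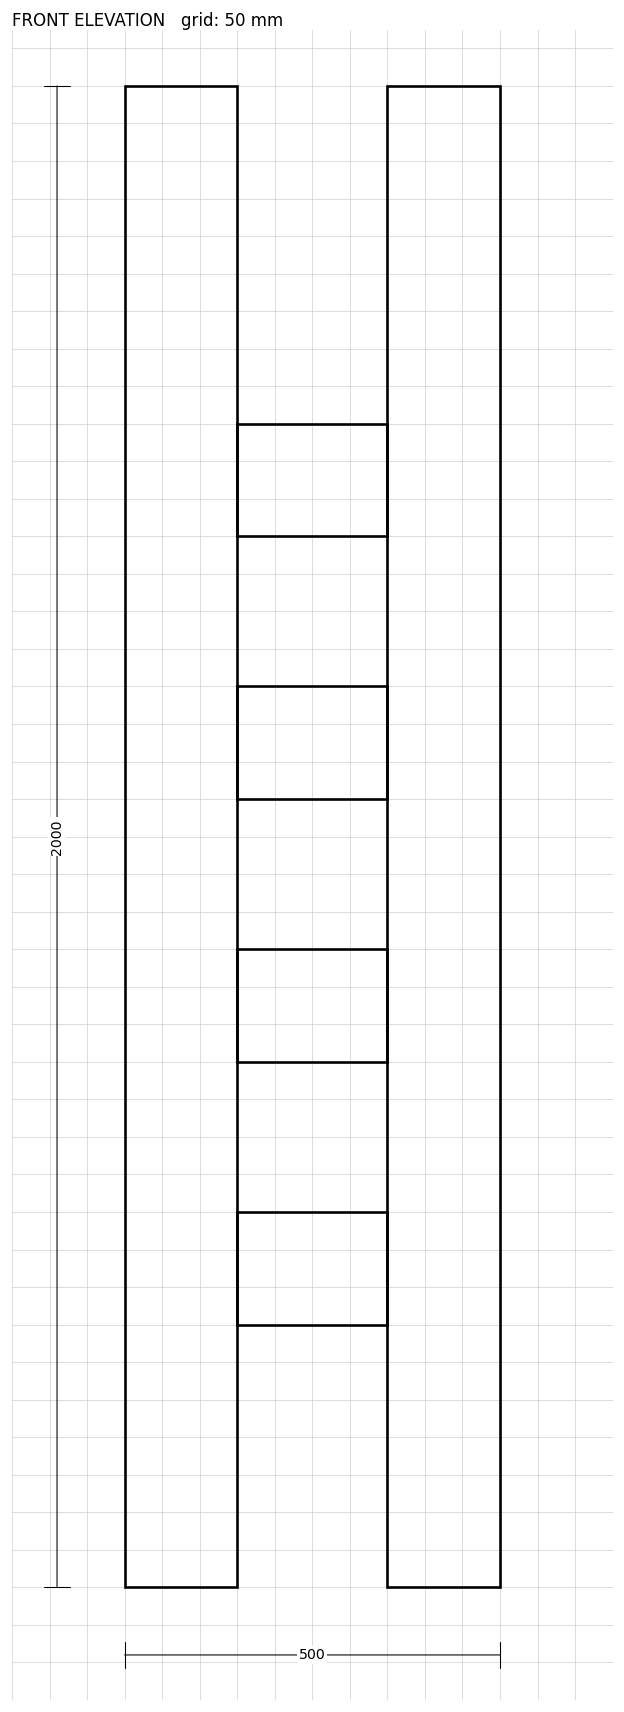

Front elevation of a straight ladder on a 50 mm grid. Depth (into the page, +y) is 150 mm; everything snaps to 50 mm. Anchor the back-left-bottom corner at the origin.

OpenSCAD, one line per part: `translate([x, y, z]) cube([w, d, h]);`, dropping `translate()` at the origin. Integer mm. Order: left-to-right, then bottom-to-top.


cube([150, 150, 2000]);
translate([150, 0, 350]) cube([200, 150, 150]);
translate([150, 0, 700]) cube([200, 150, 150]);
translate([150, 0, 1050]) cube([200, 150, 150]);
translate([150, 0, 1400]) cube([200, 150, 150]);
translate([350, 0, 0]) cube([150, 150, 2000]);


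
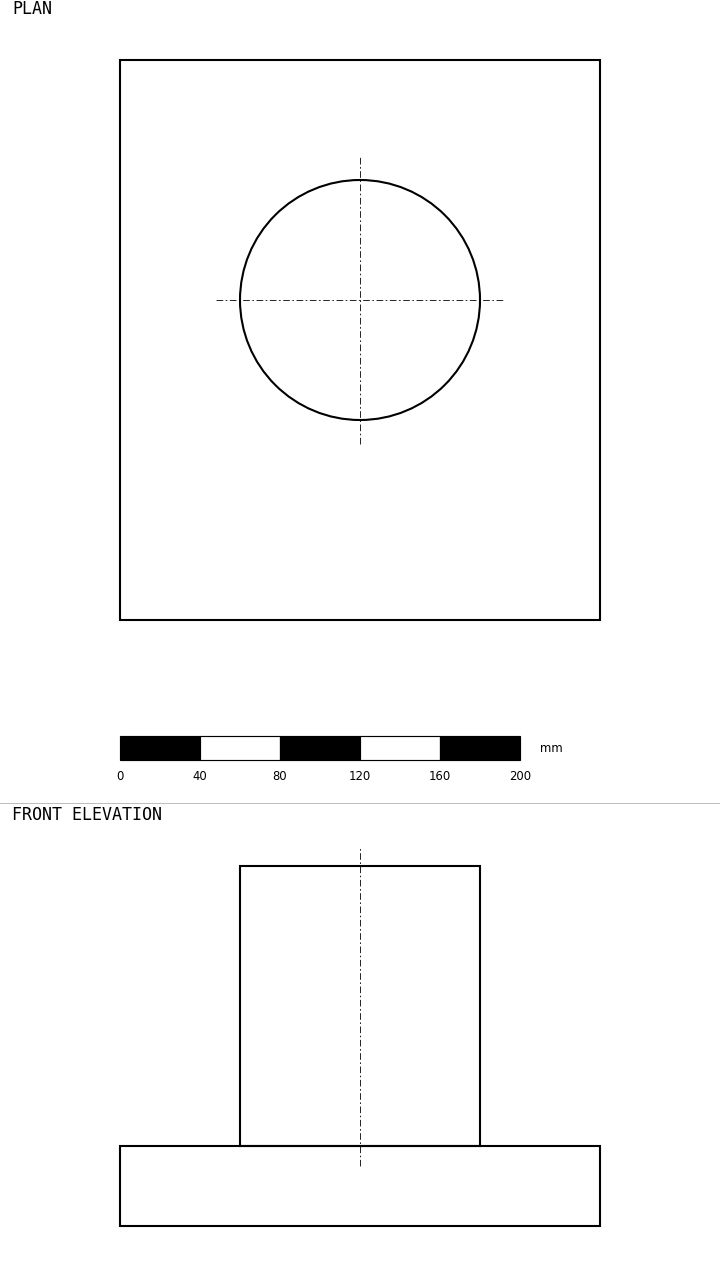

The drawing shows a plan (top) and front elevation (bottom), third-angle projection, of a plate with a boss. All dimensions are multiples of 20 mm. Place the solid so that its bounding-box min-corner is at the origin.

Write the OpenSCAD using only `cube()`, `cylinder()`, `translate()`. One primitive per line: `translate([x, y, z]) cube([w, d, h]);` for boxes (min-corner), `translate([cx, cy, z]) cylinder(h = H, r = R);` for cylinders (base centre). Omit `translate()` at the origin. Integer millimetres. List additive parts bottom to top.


cube([240, 280, 40]);
translate([120, 160, 40]) cylinder(h = 140, r = 60);
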